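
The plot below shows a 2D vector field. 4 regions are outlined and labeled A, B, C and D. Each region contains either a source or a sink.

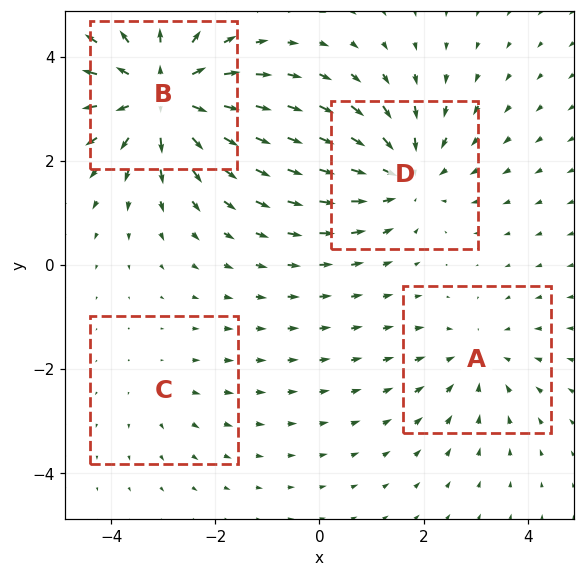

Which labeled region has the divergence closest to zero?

Divergence at each region's feature centre — A: about -3, B: about +6, C: about +2, D: about -4. Region C is closest to zero.

C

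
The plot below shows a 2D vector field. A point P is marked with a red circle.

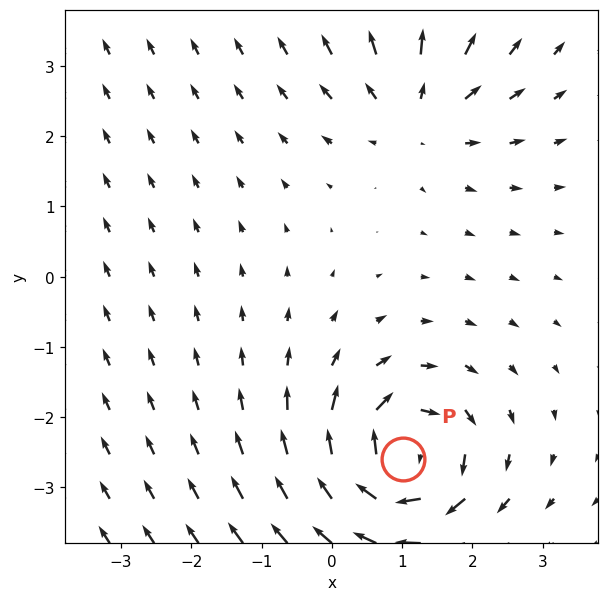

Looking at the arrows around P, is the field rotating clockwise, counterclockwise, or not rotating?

clockwise

Near P at (1.0, -2.6) the arrows circulate clockwise. The curl (z-component) there is about -6; negative curl means clockwise rotation.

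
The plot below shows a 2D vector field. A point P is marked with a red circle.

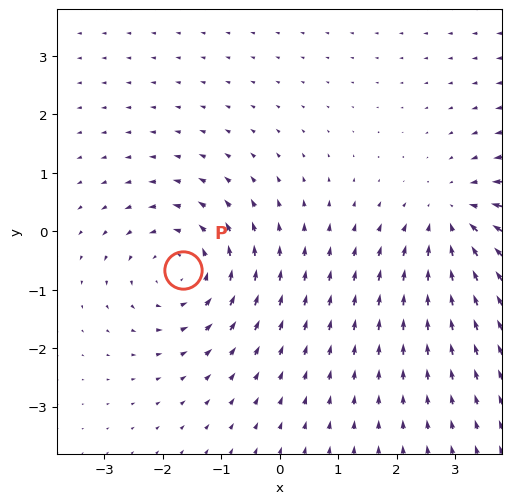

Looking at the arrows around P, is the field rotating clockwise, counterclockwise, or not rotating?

counterclockwise

Near P at (-1.7, -0.7) the arrows circulate counterclockwise. The curl (z-component) there is about +3; positive curl means counterclockwise rotation.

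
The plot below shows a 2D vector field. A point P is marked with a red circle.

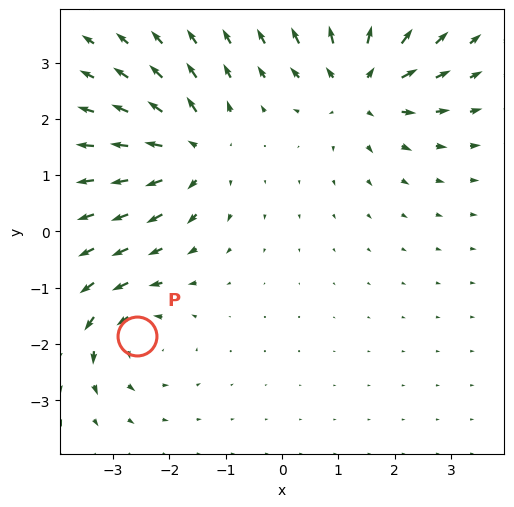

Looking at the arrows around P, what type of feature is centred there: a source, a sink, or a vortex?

vortex

At P (-2.6, -1.9) the arrows circulate counterclockwise. Divergence ≈0, curl about +3 — near-zero divergence with nonzero curl is a vortex.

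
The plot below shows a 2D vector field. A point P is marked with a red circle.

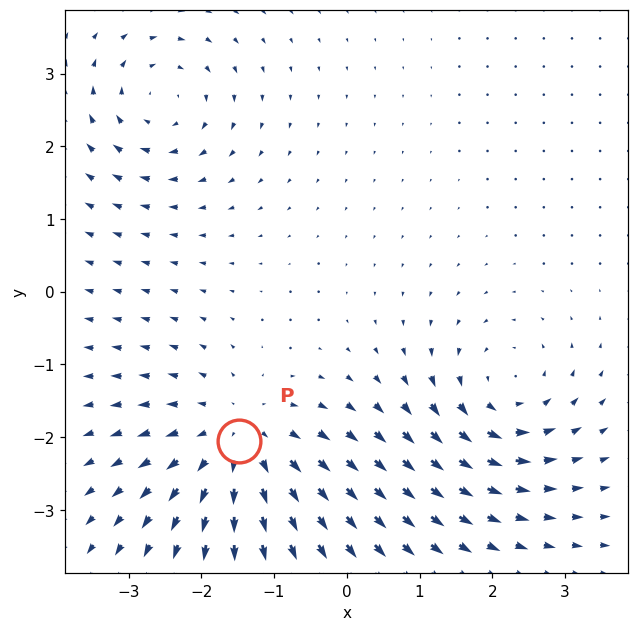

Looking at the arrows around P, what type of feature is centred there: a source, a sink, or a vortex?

source

At P (-1.5, -2.1) the arrows spread outward. Divergence about +4, curl ≈0 — positive divergence with near-zero curl is a source.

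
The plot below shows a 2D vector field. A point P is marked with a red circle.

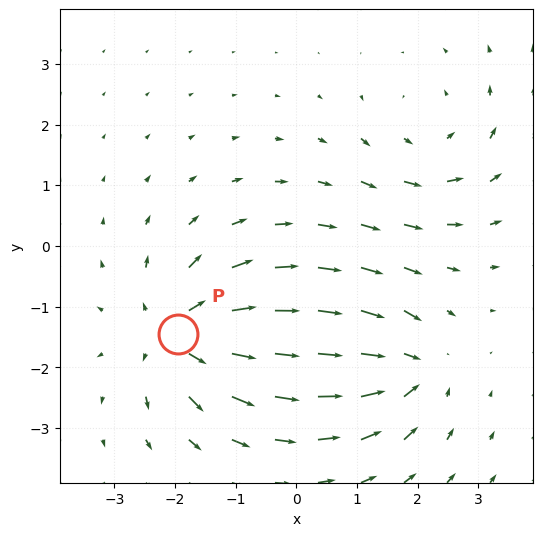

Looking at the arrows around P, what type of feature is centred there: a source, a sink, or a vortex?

At P (-2.0, -1.5) the arrows spread outward. Divergence about +5, curl ≈0 — positive divergence with near-zero curl is a source.

source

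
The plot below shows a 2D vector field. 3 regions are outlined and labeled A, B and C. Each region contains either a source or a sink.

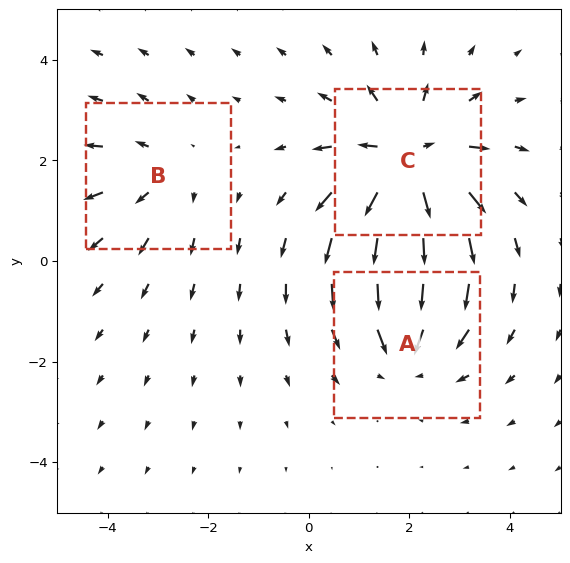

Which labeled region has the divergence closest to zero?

Divergence at each region's feature centre — A: about -3, B: about +2, C: about +4. Region B is closest to zero.

B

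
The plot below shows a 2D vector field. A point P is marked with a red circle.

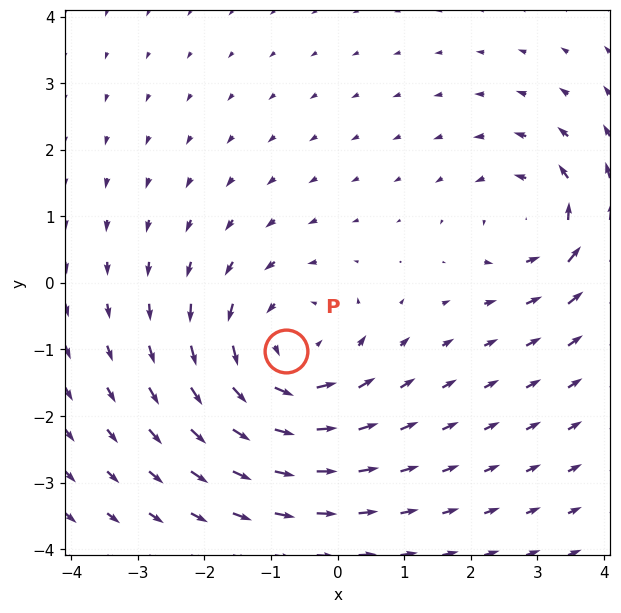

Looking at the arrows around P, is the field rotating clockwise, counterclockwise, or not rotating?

Near P at (-0.8, -1.0) the arrows circulate counterclockwise. The curl (z-component) there is about +4; positive curl means counterclockwise rotation.

counterclockwise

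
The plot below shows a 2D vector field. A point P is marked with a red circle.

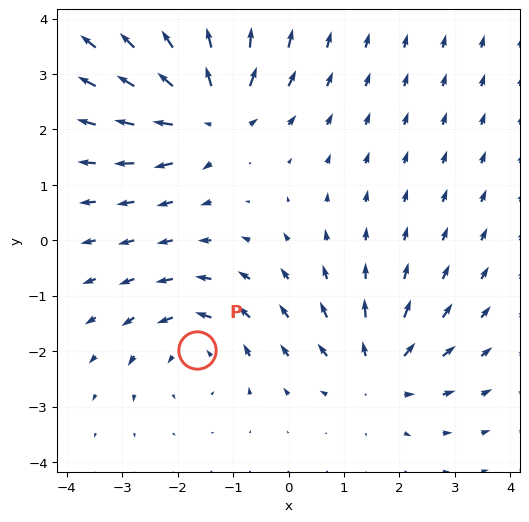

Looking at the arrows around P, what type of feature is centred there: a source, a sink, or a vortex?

vortex

At P (-1.7, -2.0) the arrows circulate counterclockwise. Divergence ≈0, curl about +4 — near-zero divergence with nonzero curl is a vortex.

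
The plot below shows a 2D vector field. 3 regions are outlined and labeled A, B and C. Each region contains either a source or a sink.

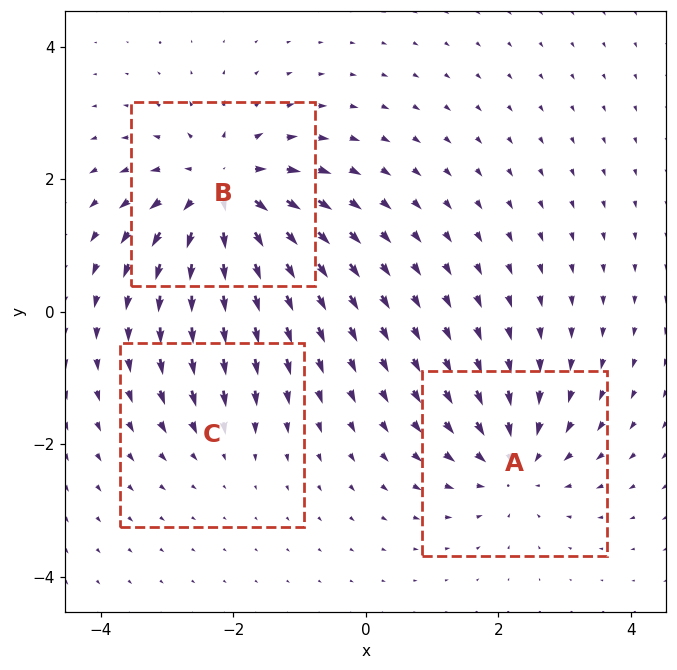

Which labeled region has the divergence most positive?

B

Divergence at each region's feature centre — A: about -4, B: about +5, C: about -2. Region B is most positive.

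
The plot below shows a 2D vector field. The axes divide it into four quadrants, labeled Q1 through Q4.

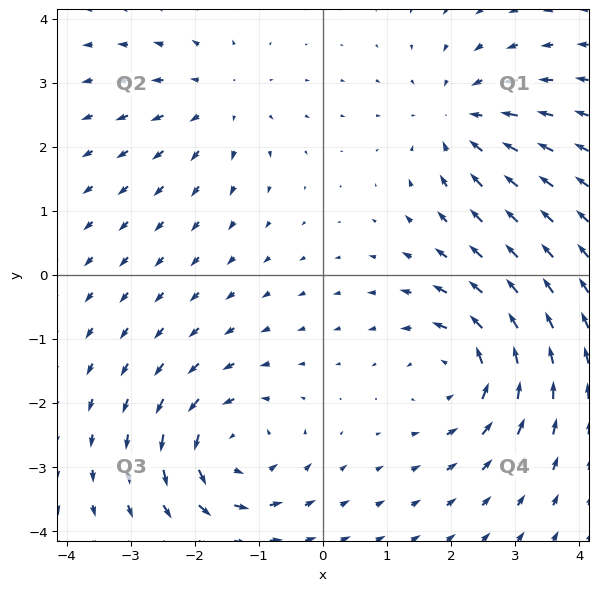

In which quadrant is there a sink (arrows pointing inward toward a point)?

Q1

The sink sits at approximately (2.1, 2.4), which lies in quadrant Q1. The divergence there is about -3, negative as expected for a sink.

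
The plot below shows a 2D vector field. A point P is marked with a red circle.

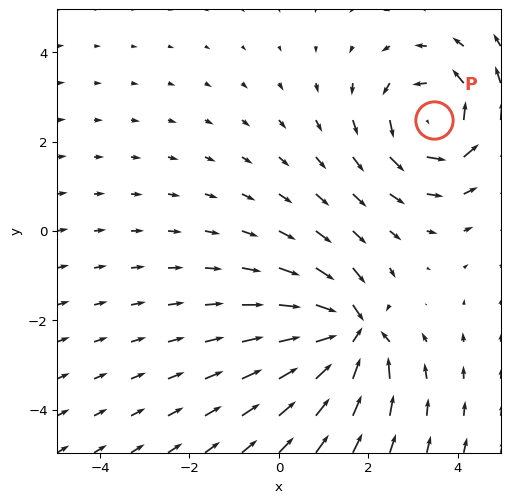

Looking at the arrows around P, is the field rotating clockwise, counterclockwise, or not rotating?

counterclockwise

Near P at (3.5, 2.5) the arrows circulate counterclockwise. The curl (z-component) there is about +4; positive curl means counterclockwise rotation.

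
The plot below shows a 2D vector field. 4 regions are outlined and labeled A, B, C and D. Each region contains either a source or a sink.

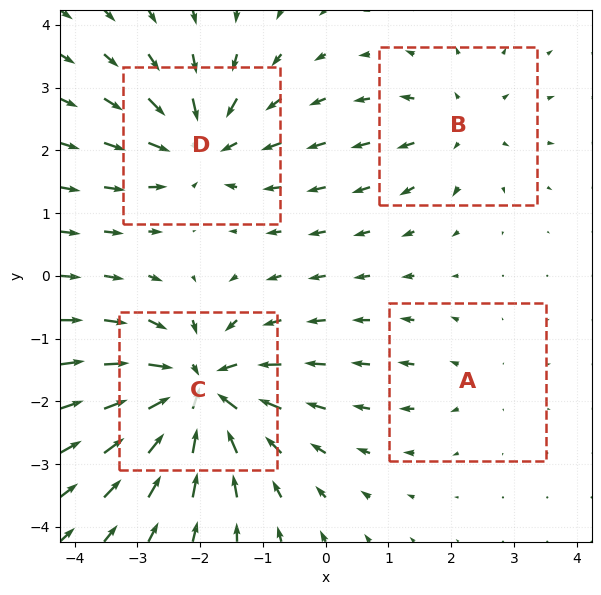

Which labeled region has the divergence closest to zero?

Divergence at each region's feature centre — A: about +2, B: about +4, C: about -8, D: about -6. Region A is closest to zero.

A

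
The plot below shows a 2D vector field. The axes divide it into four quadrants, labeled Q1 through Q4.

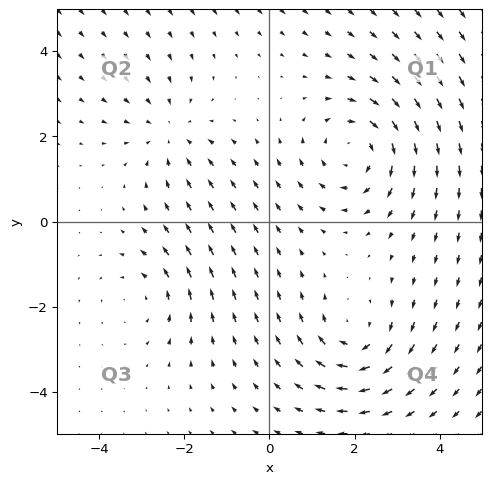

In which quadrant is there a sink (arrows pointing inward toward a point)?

The sink sits at approximately (-2.3, 2.1), which lies in quadrant Q2. The divergence there is about -3, negative as expected for a sink.

Q2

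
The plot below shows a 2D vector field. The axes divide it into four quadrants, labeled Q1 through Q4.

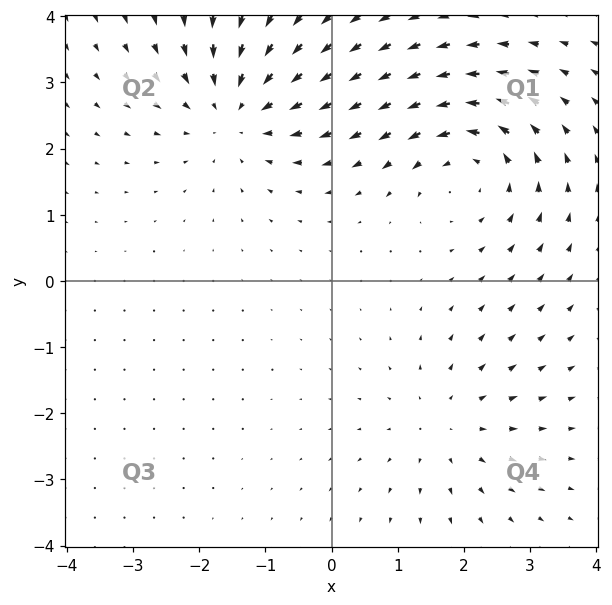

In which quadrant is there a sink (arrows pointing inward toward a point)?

The sink sits at approximately (-1.4, 2.6), which lies in quadrant Q2. The divergence there is about -4, negative as expected for a sink.

Q2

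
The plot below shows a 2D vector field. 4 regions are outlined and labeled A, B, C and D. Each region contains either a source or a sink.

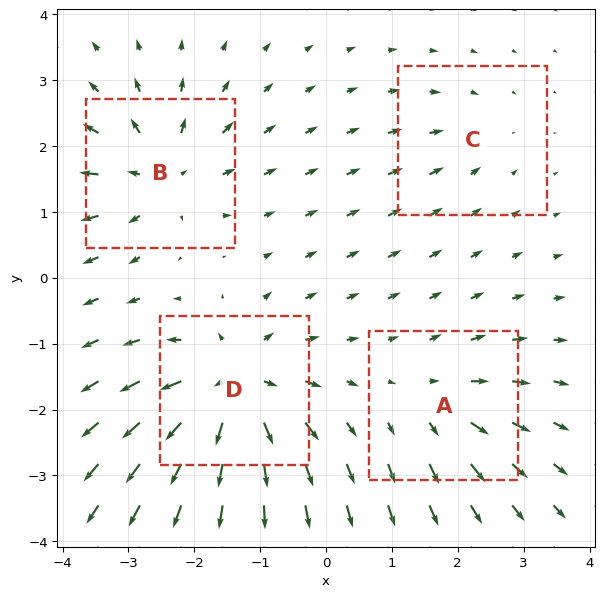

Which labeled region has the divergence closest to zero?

C

Divergence at each region's feature centre — A: about +4, B: about +6, C: about -2, D: about +8. Region C is closest to zero.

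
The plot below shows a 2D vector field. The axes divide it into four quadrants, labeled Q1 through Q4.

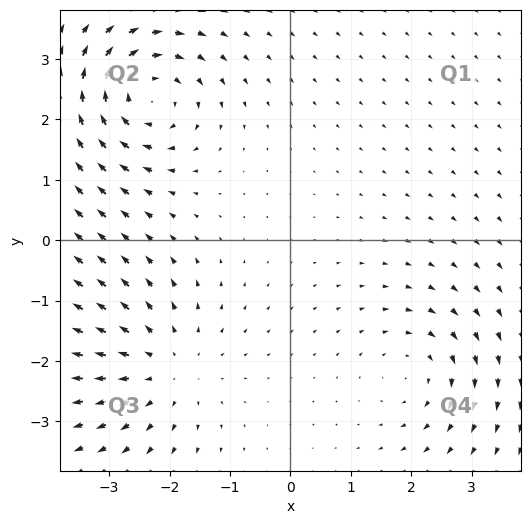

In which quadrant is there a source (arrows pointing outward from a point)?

Q3

The source sits at approximately (-2.1, -2.1), which lies in quadrant Q3. The divergence there is about +4, positive as expected for a source.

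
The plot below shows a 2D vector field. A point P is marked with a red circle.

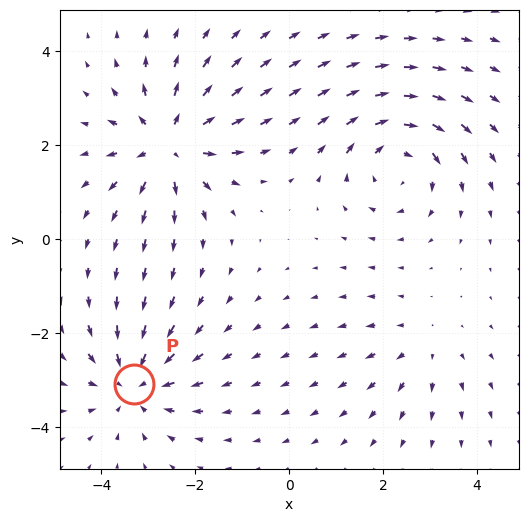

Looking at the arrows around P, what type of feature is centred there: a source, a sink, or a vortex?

sink

At P (-3.3, -3.1) the arrows converge inward. Divergence about -4, curl ≈0 — negative divergence with near-zero curl is a sink.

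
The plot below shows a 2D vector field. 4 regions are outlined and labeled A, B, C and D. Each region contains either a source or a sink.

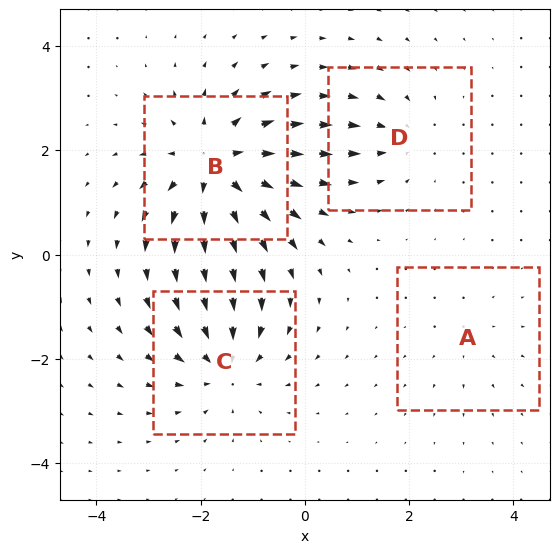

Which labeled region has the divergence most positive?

Divergence at each region's feature centre — A: about +2, B: about +7, C: about -5, D: about -3. Region B is most positive.

B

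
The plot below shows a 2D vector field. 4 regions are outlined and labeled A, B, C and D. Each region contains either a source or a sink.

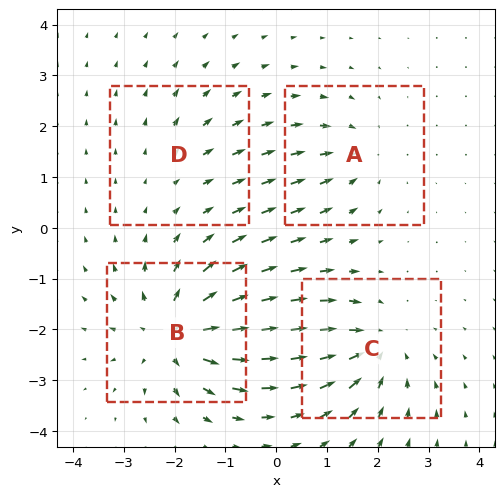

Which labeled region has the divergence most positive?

B

Divergence at each region's feature centre — A: about -3, B: about +6, C: about -5, D: about +2. Region B is most positive.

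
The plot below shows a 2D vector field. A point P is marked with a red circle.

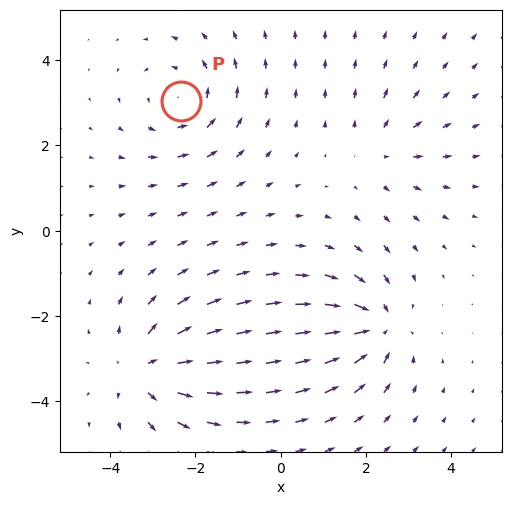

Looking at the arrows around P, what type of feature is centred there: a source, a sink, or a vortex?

vortex

At P (-2.3, 3.0) the arrows circulate counterclockwise. Divergence ≈0, curl about +4 — near-zero divergence with nonzero curl is a vortex.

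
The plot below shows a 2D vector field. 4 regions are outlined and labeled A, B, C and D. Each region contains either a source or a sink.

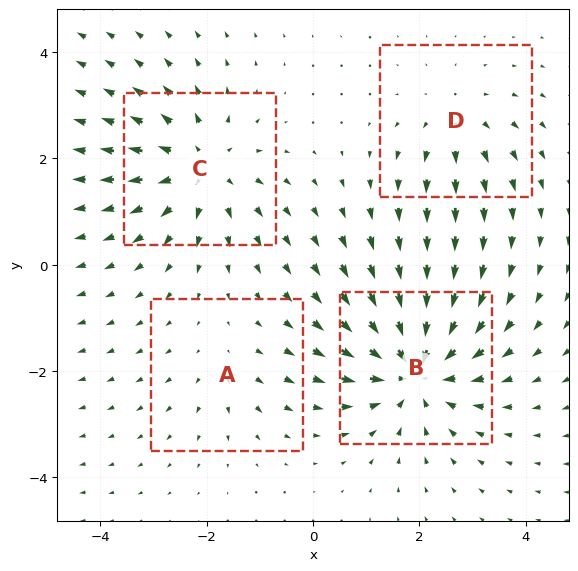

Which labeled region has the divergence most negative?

Divergence at each region's feature centre — A: about +2, B: about -6, C: about +5, D: about +3. Region B is most negative.

B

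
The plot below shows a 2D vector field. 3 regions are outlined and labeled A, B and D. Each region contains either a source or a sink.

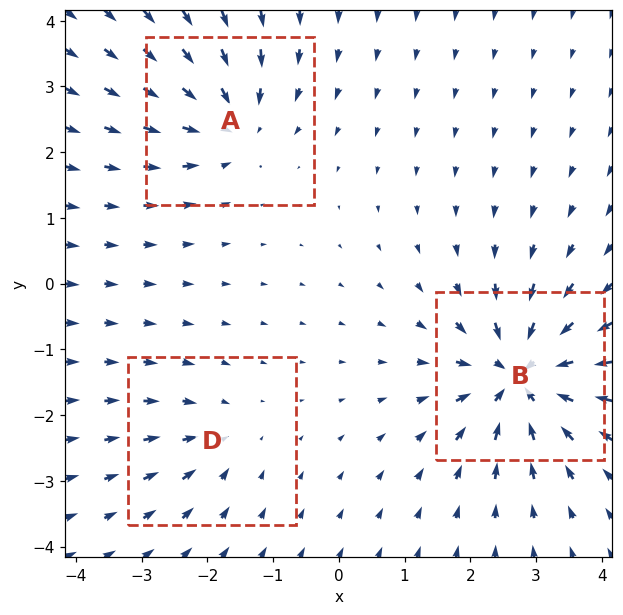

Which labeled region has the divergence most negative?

Divergence at each region's feature centre — A: about -4, B: about -6, D: about -2. Region B is most negative.

B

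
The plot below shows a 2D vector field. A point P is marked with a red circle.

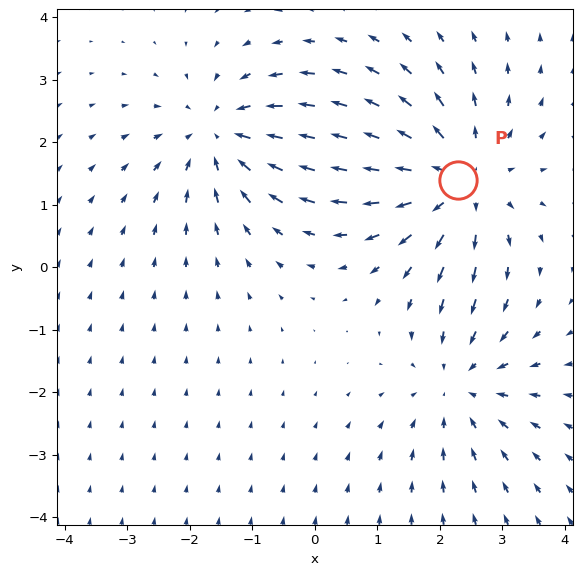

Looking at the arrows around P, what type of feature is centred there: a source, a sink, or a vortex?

At P (2.3, 1.4) the arrows spread outward. Divergence about +4, curl ≈0 — positive divergence with near-zero curl is a source.

source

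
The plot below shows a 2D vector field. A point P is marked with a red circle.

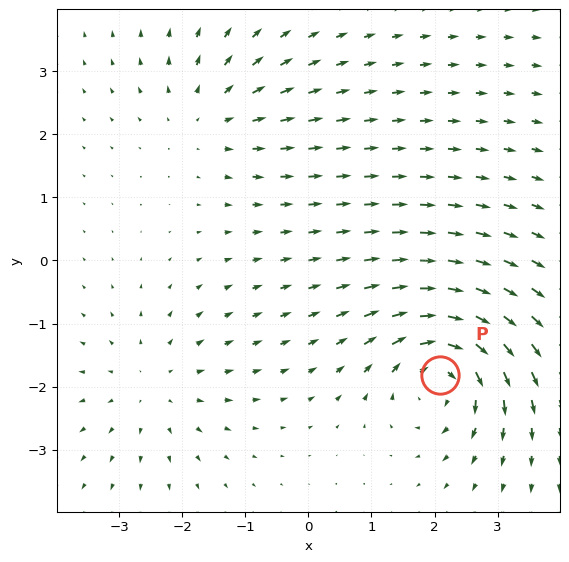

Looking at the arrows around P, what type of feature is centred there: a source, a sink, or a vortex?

At P (2.1, -1.8) the arrows circulate clockwise. Divergence ≈0, curl about -6 — near-zero divergence with nonzero curl is a vortex.

vortex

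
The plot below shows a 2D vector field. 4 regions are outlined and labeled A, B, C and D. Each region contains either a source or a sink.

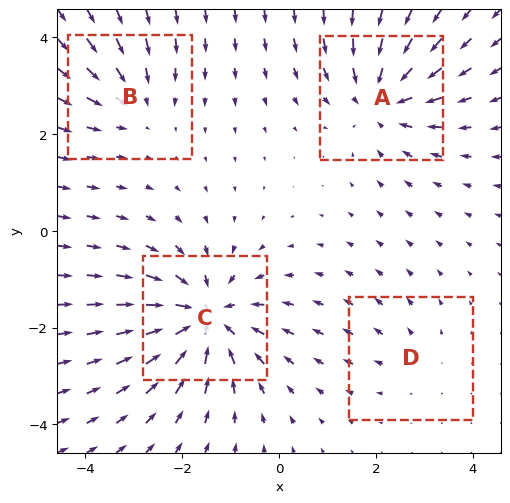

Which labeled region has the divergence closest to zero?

Divergence at each region's feature centre — A: about -5, B: about -3, C: about -6, D: about +2. Region D is closest to zero.

D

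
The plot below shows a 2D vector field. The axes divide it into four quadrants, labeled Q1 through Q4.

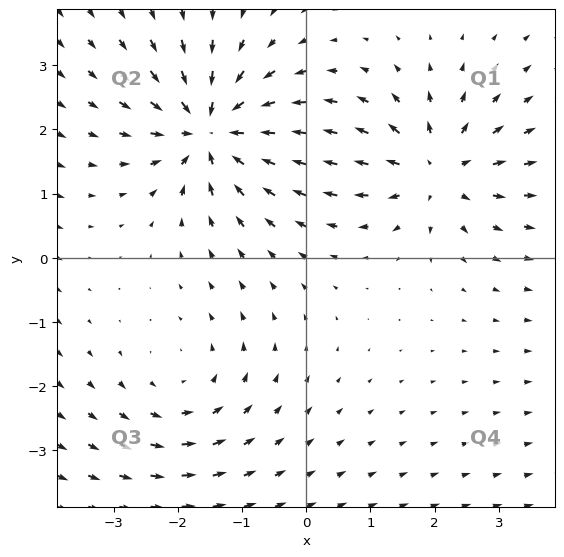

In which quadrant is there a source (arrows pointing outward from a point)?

The source sits at approximately (2.0, 1.4), which lies in quadrant Q1. The divergence there is about +4, positive as expected for a source.

Q1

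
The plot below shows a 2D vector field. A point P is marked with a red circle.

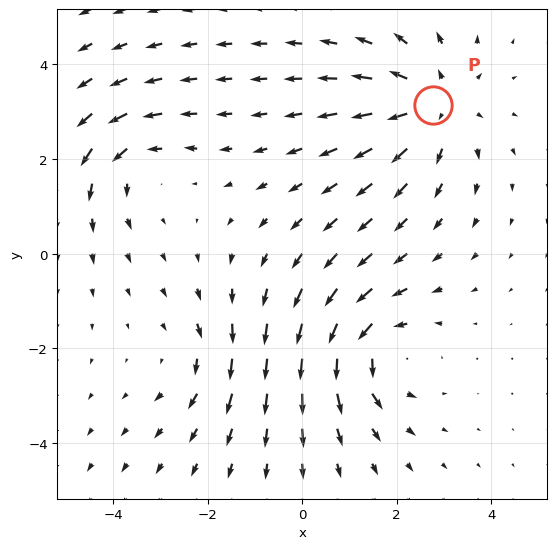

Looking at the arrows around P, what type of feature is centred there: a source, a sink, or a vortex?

At P (2.8, 3.1) the arrows spread outward. Divergence about +4, curl ≈0 — positive divergence with near-zero curl is a source.

source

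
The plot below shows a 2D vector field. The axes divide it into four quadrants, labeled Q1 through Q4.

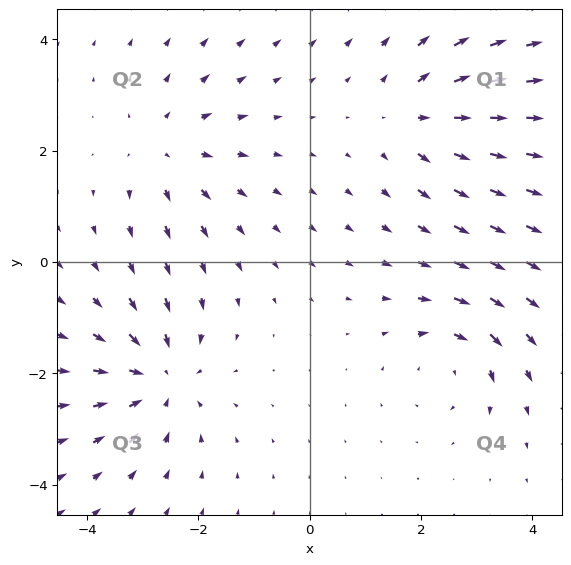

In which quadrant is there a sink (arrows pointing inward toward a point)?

The sink sits at approximately (-2.7, -2.1), which lies in quadrant Q3. The divergence there is about -4, negative as expected for a sink.

Q3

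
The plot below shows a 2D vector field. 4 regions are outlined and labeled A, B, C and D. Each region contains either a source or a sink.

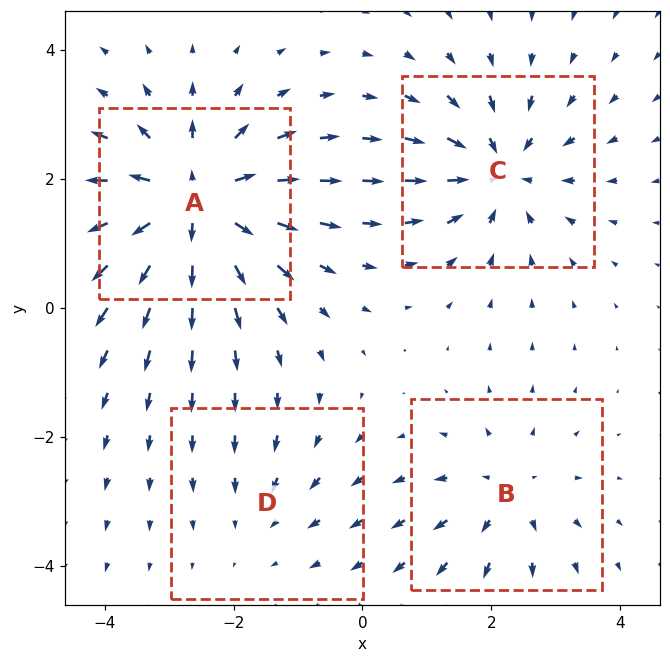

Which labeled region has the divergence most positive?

A

Divergence at each region's feature centre — A: about +7, B: about +4, C: about -5, D: about -2. Region A is most positive.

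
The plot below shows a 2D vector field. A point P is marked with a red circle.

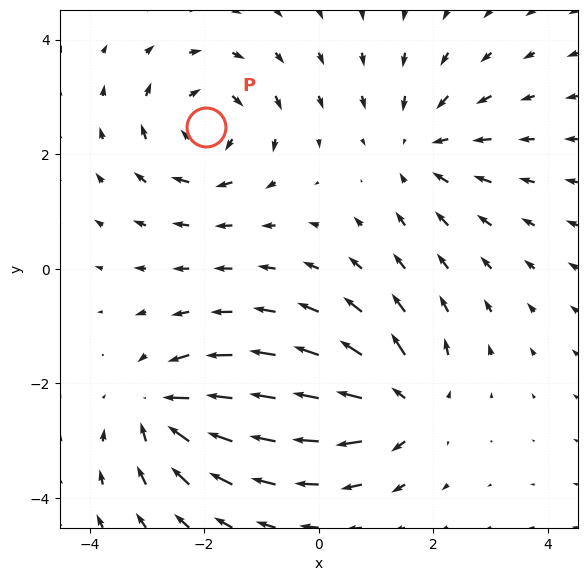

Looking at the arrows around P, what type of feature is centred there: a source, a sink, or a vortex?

vortex

At P (-2.0, 2.5) the arrows circulate clockwise. Divergence ≈0, curl about -6 — near-zero divergence with nonzero curl is a vortex.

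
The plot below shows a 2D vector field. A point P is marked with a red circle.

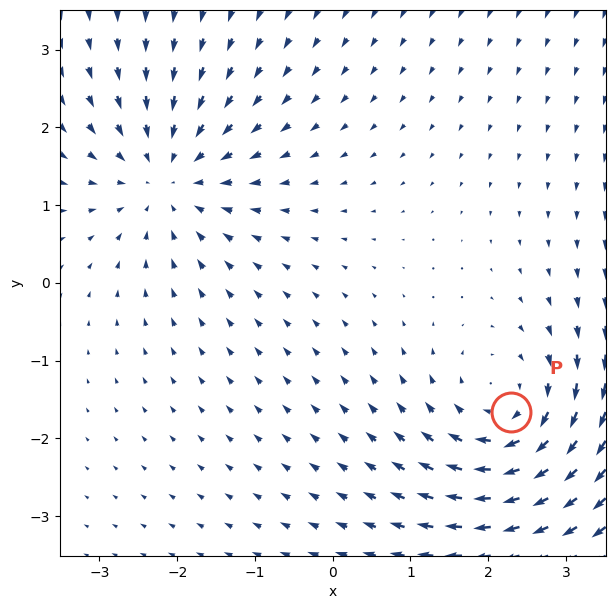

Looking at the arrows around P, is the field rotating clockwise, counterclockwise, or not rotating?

clockwise

Near P at (2.3, -1.7) the arrows circulate clockwise. The curl (z-component) there is about -4; negative curl means clockwise rotation.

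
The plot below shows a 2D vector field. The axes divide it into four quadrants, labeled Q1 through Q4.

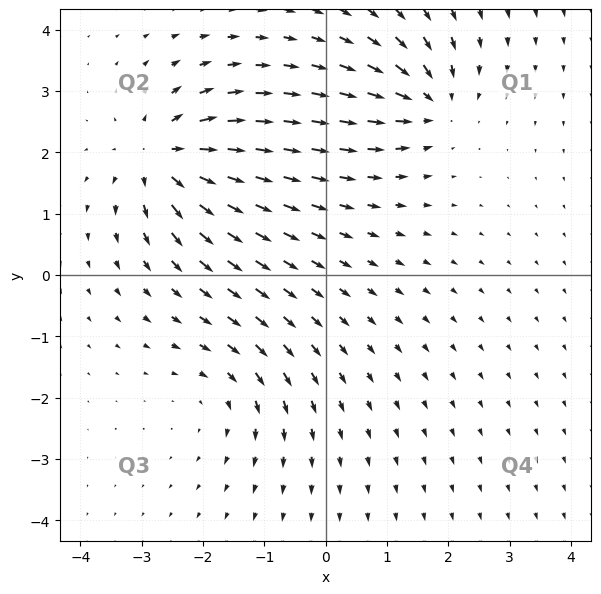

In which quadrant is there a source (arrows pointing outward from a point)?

The source sits at approximately (-2.7, 1.9), which lies in quadrant Q2. The divergence there is about +6, positive as expected for a source.

Q2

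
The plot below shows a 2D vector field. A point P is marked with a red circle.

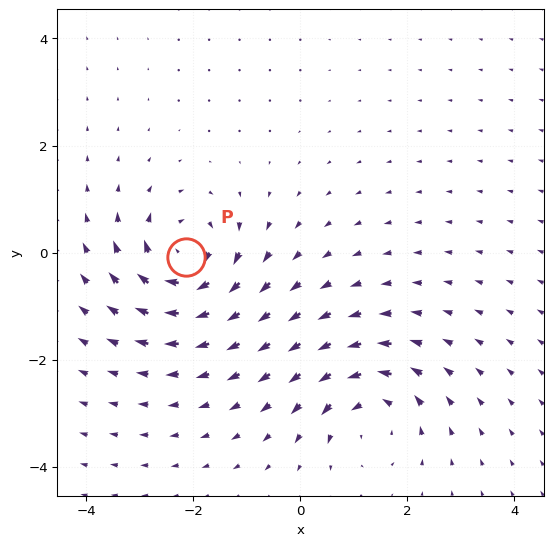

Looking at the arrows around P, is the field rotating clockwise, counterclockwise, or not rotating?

clockwise

Near P at (-2.1, -0.1) the arrows circulate clockwise. The curl (z-component) there is about -6; negative curl means clockwise rotation.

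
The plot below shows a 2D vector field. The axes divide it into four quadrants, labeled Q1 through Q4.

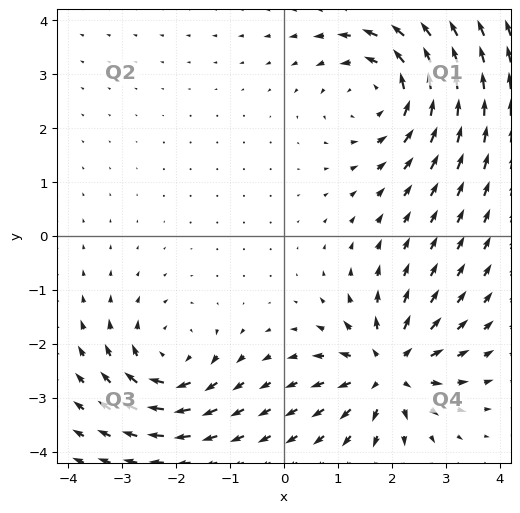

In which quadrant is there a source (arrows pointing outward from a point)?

The source sits at approximately (1.9, -2.5), which lies in quadrant Q4. The divergence there is about +5, positive as expected for a source.

Q4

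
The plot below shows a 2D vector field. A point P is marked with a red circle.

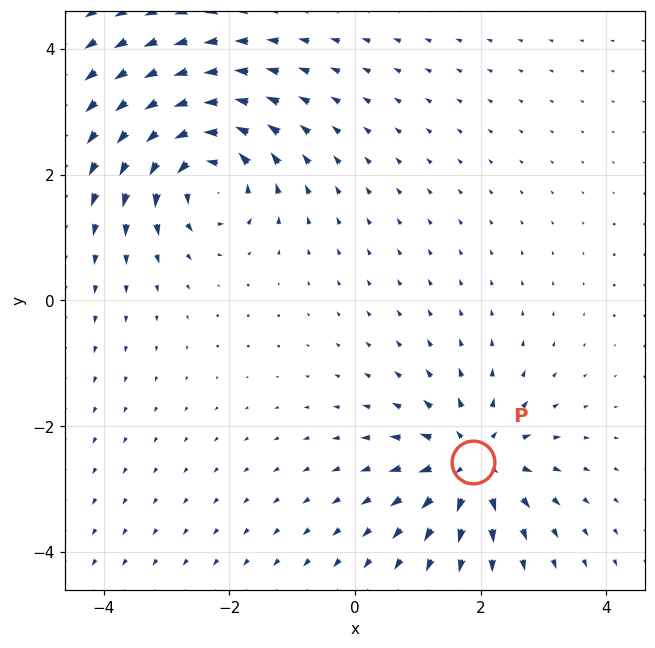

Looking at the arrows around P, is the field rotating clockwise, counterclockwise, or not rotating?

not rotating

Near P at (1.9, -2.6) the arrows show no circulation. The curl there is ≈0.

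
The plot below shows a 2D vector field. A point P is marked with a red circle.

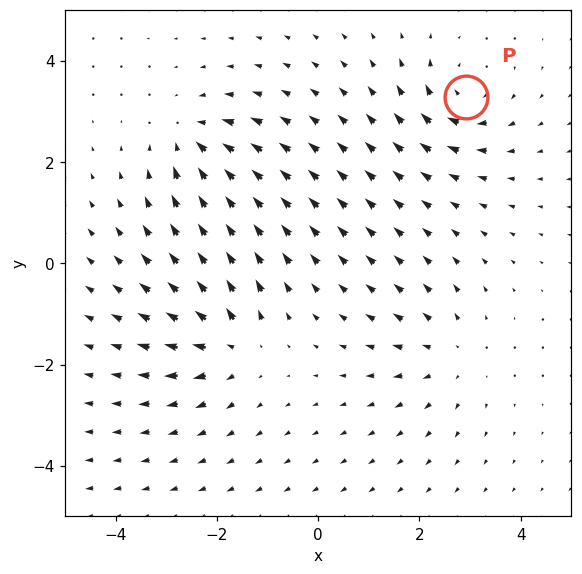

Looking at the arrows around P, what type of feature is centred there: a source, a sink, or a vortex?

vortex

At P (2.9, 3.3) the arrows circulate clockwise. Divergence ≈0, curl about -4 — near-zero divergence with nonzero curl is a vortex.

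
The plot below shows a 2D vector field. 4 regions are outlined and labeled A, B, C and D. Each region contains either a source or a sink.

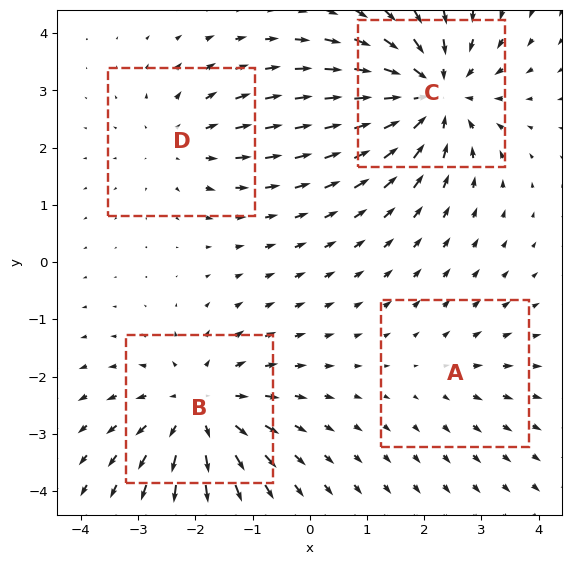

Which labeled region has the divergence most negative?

C

Divergence at each region's feature centre — A: about +2, B: about +5, C: about -6, D: about +3. Region C is most negative.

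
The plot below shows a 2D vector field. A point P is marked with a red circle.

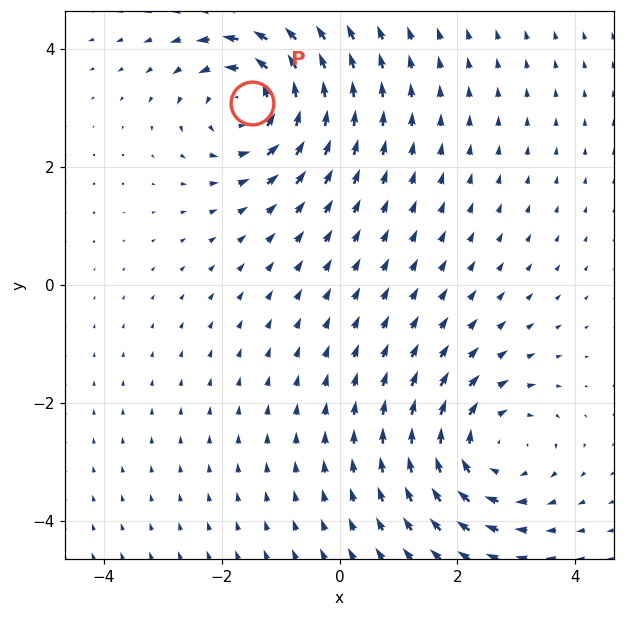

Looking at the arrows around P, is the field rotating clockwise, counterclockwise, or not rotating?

Near P at (-1.5, 3.1) the arrows circulate counterclockwise. The curl (z-component) there is about +5; positive curl means counterclockwise rotation.

counterclockwise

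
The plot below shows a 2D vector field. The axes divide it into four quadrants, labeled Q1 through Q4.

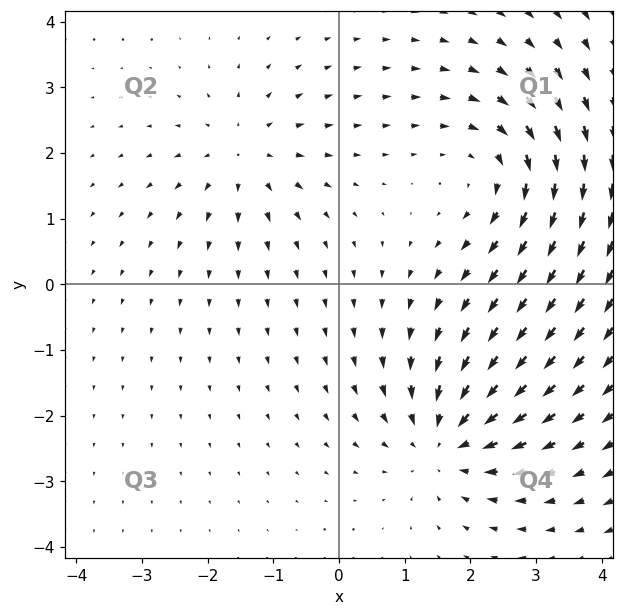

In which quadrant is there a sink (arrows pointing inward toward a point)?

Q4

The sink sits at approximately (1.6, -2.4), which lies in quadrant Q4. The divergence there is about -4, negative as expected for a sink.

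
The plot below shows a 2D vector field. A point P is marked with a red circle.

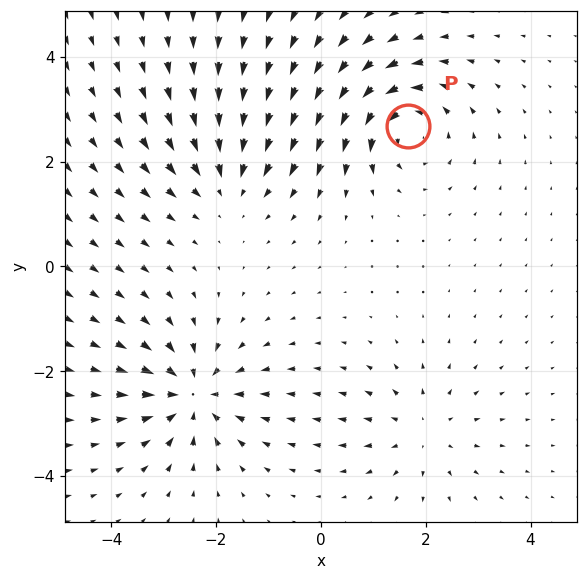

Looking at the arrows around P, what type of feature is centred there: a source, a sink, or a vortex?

At P (1.7, 2.7) the arrows circulate counterclockwise. Divergence ≈0, curl about +5 — near-zero divergence with nonzero curl is a vortex.

vortex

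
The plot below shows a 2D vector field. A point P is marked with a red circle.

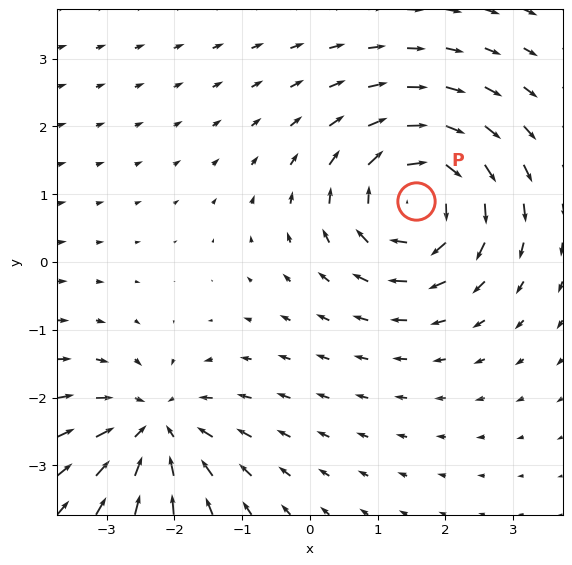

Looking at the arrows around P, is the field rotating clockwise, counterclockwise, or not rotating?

clockwise

Near P at (1.6, 0.9) the arrows circulate clockwise. The curl (z-component) there is about -6; negative curl means clockwise rotation.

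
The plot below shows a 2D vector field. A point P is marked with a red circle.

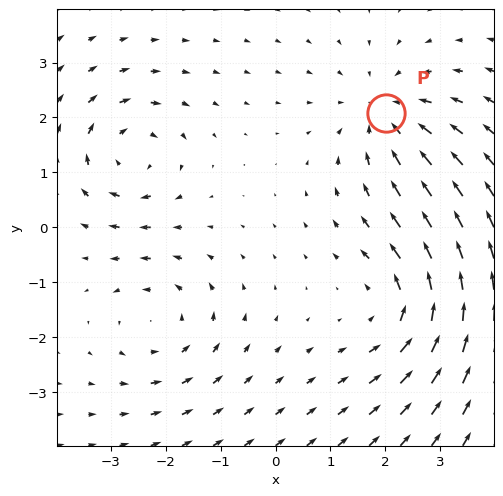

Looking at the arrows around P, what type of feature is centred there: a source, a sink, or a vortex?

At P (2.0, 2.1) the arrows converge inward. Divergence about -3, curl ≈0 — negative divergence with near-zero curl is a sink.

sink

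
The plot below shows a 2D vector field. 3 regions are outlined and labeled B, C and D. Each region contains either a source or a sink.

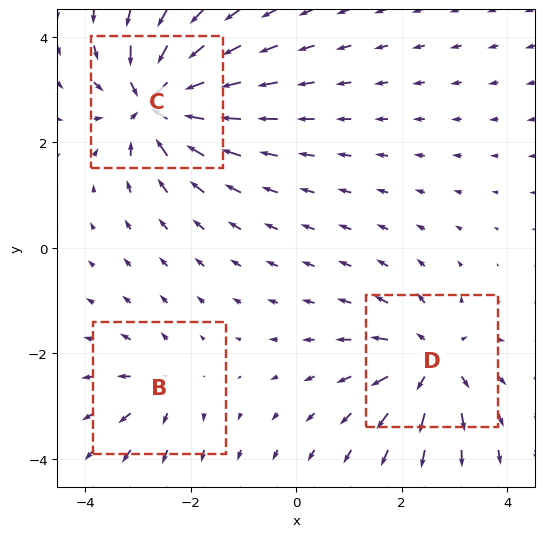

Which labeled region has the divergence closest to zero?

B

Divergence at each region's feature centre — B: about +3, C: about -6, D: about +4. Region B is closest to zero.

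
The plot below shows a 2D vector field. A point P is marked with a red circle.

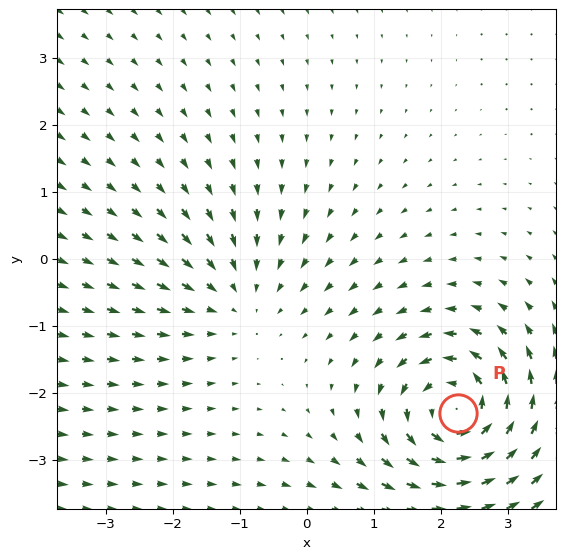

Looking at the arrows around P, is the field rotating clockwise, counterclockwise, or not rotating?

Near P at (2.3, -2.3) the arrows circulate counterclockwise. The curl (z-component) there is about +5; positive curl means counterclockwise rotation.

counterclockwise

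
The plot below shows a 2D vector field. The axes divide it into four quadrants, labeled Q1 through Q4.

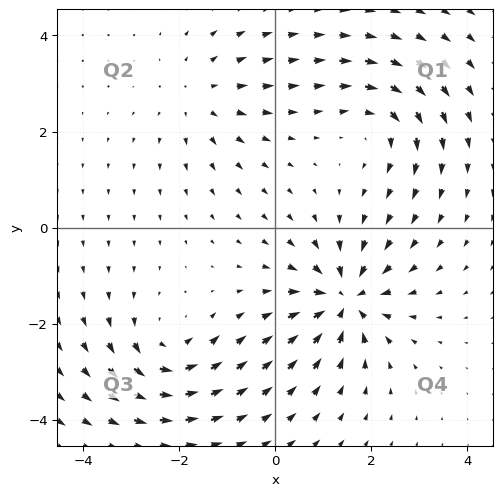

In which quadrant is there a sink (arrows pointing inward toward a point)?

The sink sits at approximately (1.5, -1.5), which lies in quadrant Q4. The divergence there is about -6, negative as expected for a sink.

Q4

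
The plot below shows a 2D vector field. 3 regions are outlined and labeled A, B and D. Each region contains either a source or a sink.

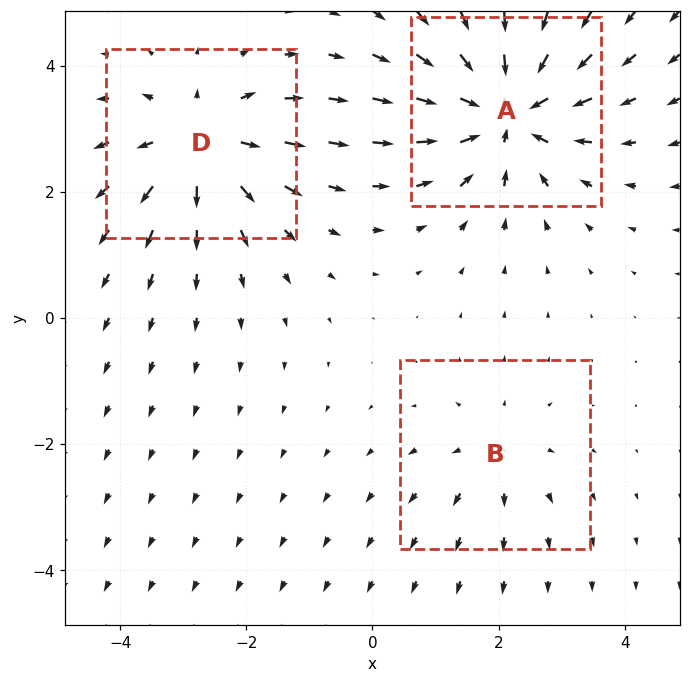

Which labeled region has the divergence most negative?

Divergence at each region's feature centre — A: about -5, B: about +2, D: about +4. Region A is most negative.

A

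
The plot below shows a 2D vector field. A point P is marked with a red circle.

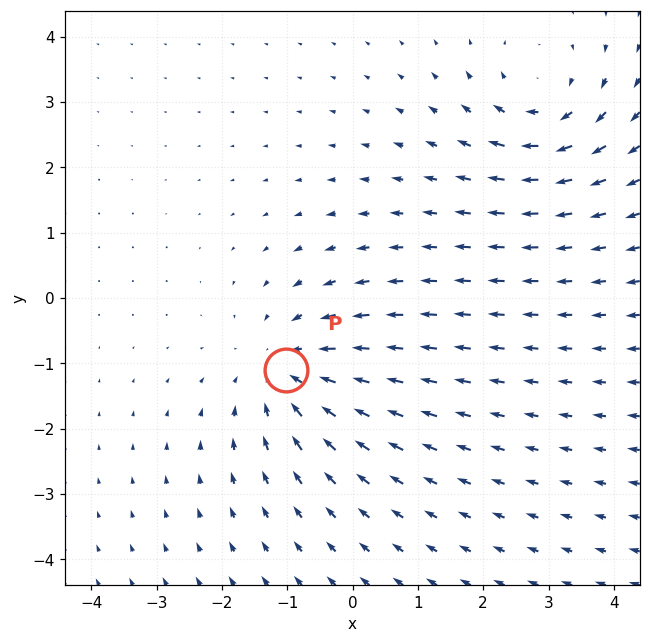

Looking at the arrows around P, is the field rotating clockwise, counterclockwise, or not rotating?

Near P at (-1.0, -1.1) the arrows show no circulation. The curl there is ≈0.

not rotating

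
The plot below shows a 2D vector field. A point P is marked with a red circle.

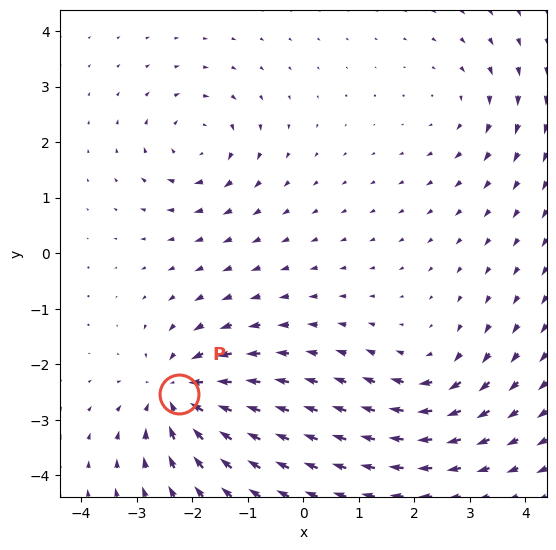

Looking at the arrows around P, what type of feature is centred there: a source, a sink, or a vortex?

sink

At P (-2.2, -2.5) the arrows converge inward. Divergence about -6, curl ≈0 — negative divergence with near-zero curl is a sink.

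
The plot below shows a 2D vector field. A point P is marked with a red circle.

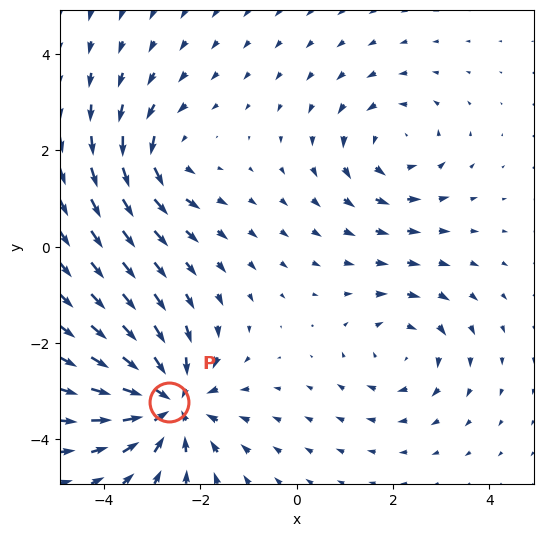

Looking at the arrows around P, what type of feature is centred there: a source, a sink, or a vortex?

sink

At P (-2.6, -3.2) the arrows converge inward. Divergence about -5, curl ≈0 — negative divergence with near-zero curl is a sink.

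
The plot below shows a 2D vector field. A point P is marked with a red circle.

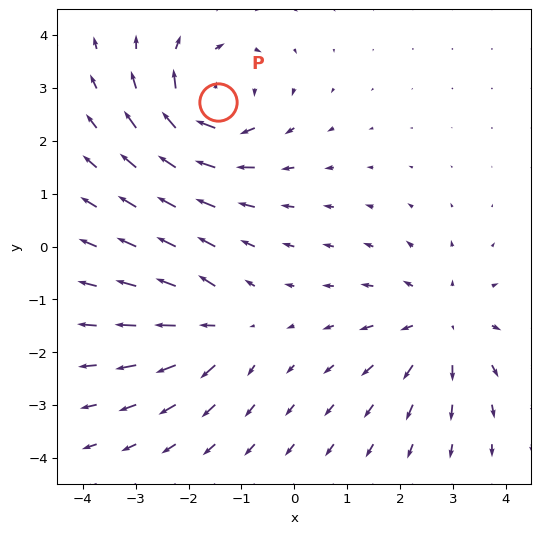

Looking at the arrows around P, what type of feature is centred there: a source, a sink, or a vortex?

At P (-1.4, 2.7) the arrows circulate clockwise. Divergence ≈0, curl about -5 — near-zero divergence with nonzero curl is a vortex.

vortex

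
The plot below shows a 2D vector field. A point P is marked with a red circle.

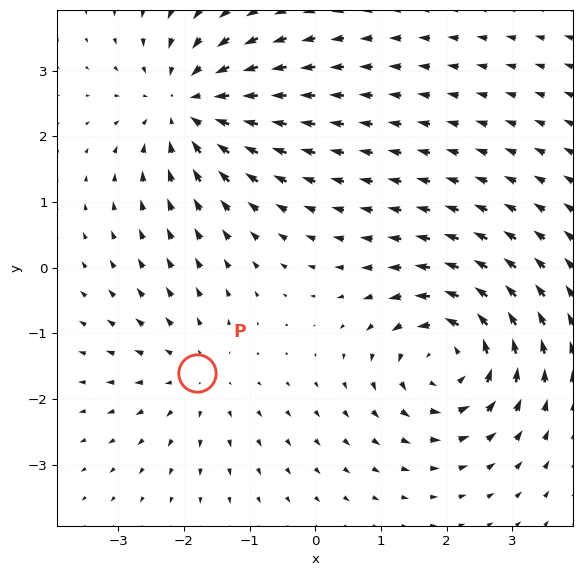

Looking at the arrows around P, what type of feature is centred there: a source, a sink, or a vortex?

At P (-1.8, -1.6) the arrows spread outward. Divergence about +2, curl ≈0 — positive divergence with near-zero curl is a source.

source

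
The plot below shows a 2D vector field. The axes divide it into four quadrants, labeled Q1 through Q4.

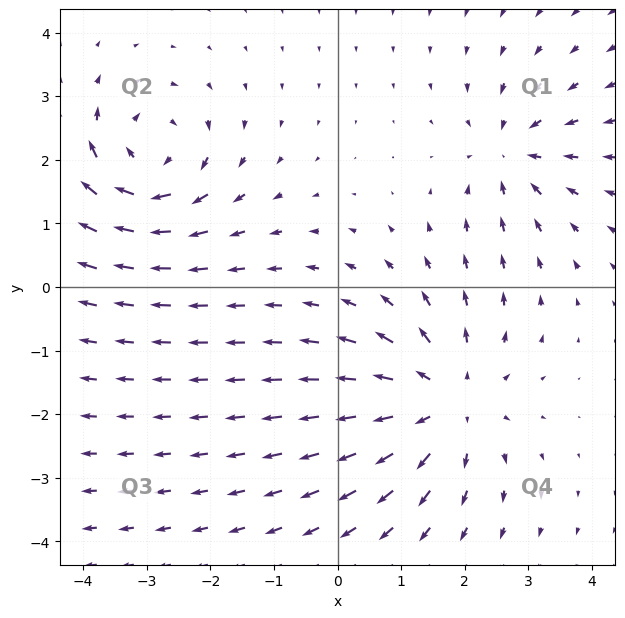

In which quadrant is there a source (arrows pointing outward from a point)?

The source sits at approximately (1.7, -1.8), which lies in quadrant Q4. The divergence there is about +4, positive as expected for a source.

Q4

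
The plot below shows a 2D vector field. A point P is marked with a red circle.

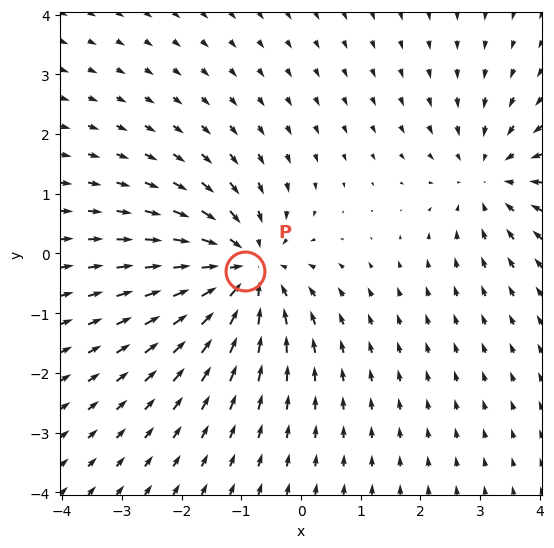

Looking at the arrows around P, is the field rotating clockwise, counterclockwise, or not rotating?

Near P at (-0.9, -0.3) the arrows show no circulation. The curl there is ≈0.

not rotating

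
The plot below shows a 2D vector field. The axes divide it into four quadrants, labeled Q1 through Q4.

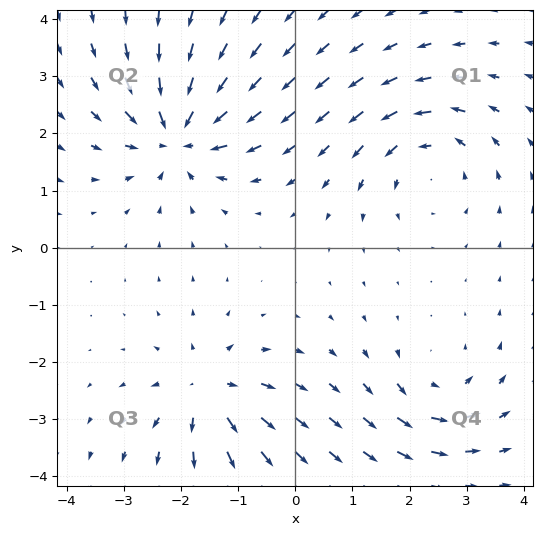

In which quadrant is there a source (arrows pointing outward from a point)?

The source sits at approximately (-1.5, -2.5), which lies in quadrant Q3. The divergence there is about +4, positive as expected for a source.

Q3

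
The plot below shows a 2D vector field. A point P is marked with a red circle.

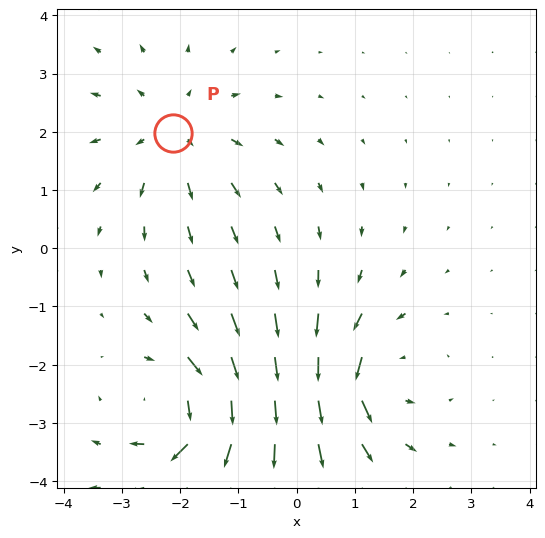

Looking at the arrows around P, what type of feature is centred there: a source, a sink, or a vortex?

At P (-2.1, 2.0) the arrows spread outward. Divergence about +3, curl ≈0 — positive divergence with near-zero curl is a source.

source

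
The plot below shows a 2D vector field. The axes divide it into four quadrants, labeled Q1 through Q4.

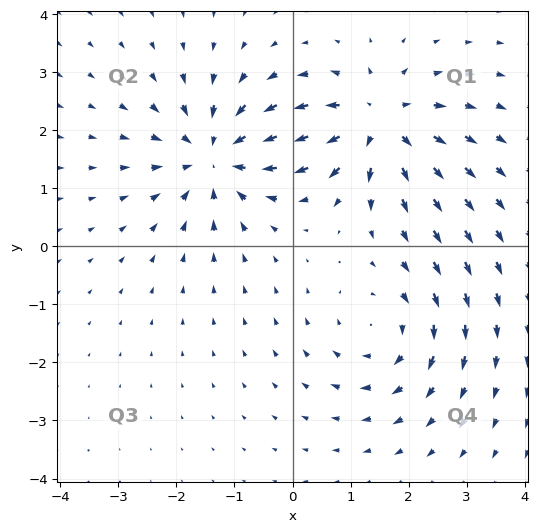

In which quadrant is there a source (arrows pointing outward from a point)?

Q1

The source sits at approximately (1.5, 2.1), which lies in quadrant Q1. The divergence there is about +4, positive as expected for a source.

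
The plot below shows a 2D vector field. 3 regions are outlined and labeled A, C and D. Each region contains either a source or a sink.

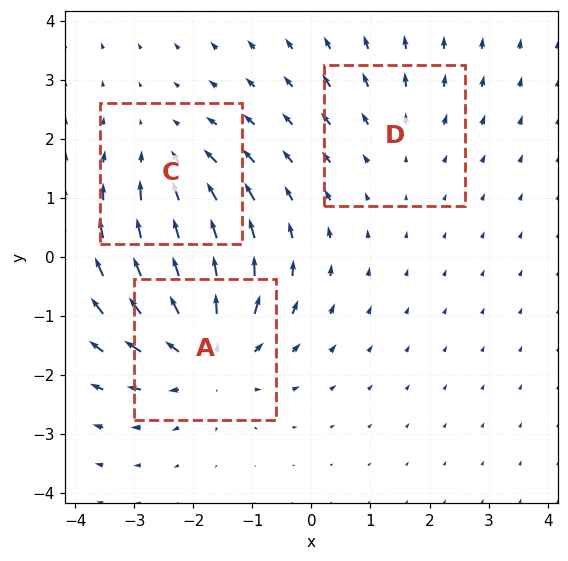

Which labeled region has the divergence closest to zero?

Divergence at each region's feature centre — A: about +4, C: about -3, D: about +2. Region D is closest to zero.

D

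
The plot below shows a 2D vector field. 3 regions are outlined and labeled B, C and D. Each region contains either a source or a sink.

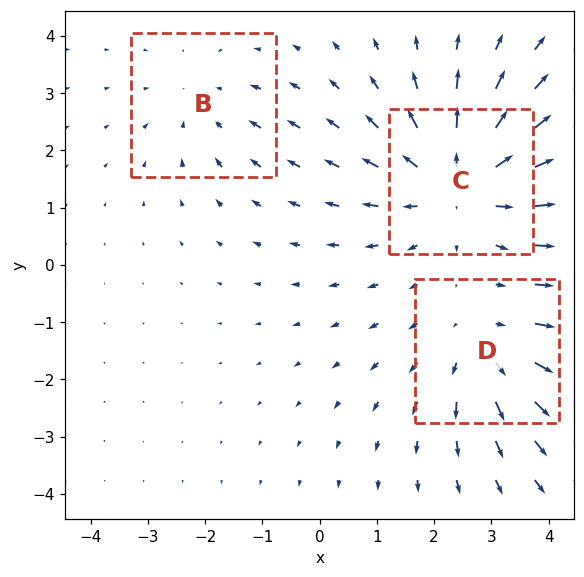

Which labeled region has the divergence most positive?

Divergence at each region's feature centre — B: about -2, C: about +4, D: about +3. Region C is most positive.

C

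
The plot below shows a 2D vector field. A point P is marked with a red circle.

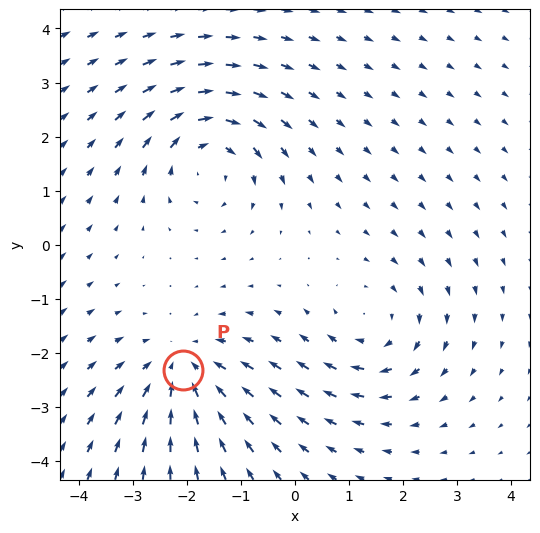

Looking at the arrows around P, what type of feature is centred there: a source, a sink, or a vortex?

sink

At P (-2.1, -2.3) the arrows converge inward. Divergence about -3, curl ≈0 — negative divergence with near-zero curl is a sink.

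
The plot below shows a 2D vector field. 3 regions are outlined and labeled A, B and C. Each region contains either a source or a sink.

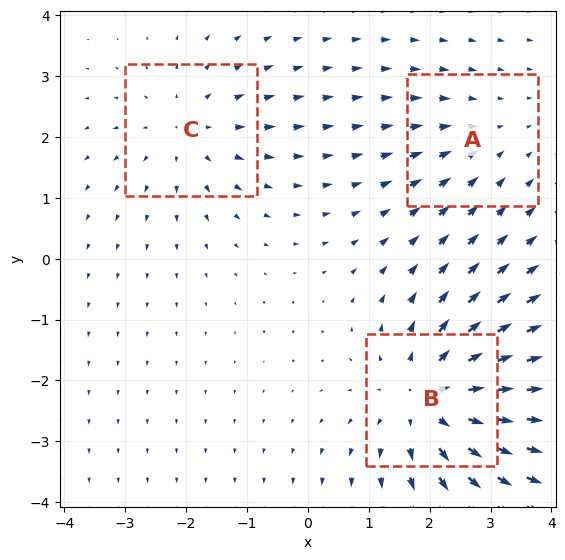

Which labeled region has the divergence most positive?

B

Divergence at each region's feature centre — A: about -2, B: about +4, C: about +3. Region B is most positive.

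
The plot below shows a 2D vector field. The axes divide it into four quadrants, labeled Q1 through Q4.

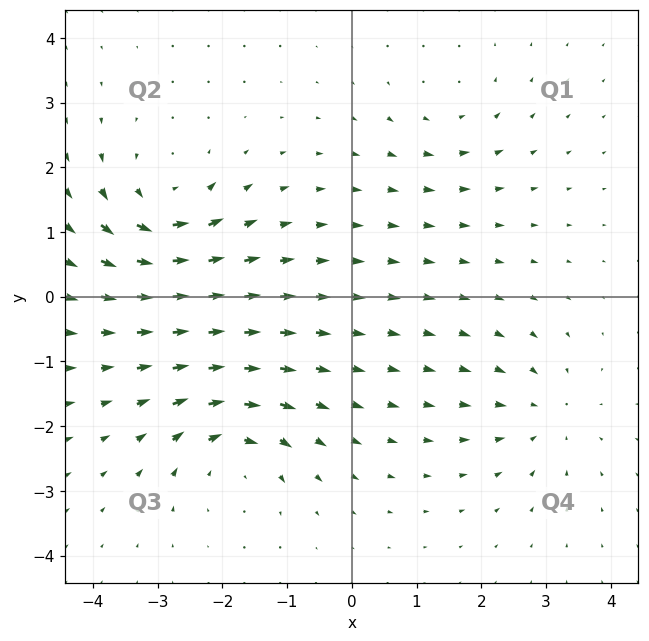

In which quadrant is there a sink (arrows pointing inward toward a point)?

The sink sits at approximately (3.0, -1.8), which lies in quadrant Q4. The divergence there is about -4, negative as expected for a sink.

Q4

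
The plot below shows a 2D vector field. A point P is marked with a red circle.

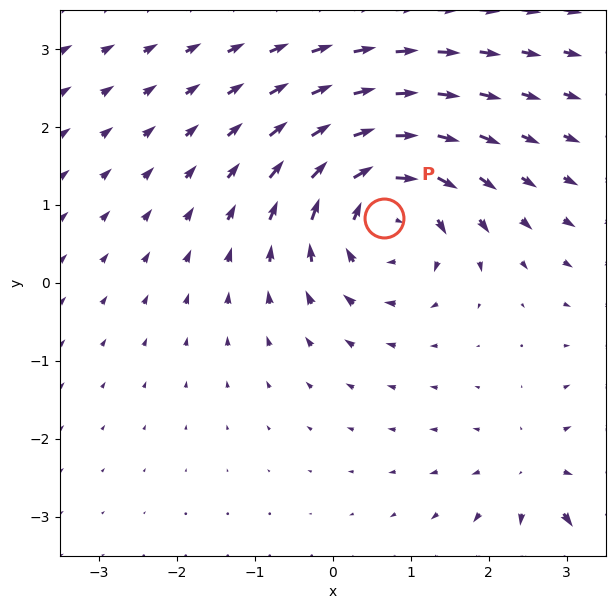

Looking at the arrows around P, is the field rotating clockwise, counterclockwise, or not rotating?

clockwise

Near P at (0.7, 0.8) the arrows circulate clockwise. The curl (z-component) there is about -5; negative curl means clockwise rotation.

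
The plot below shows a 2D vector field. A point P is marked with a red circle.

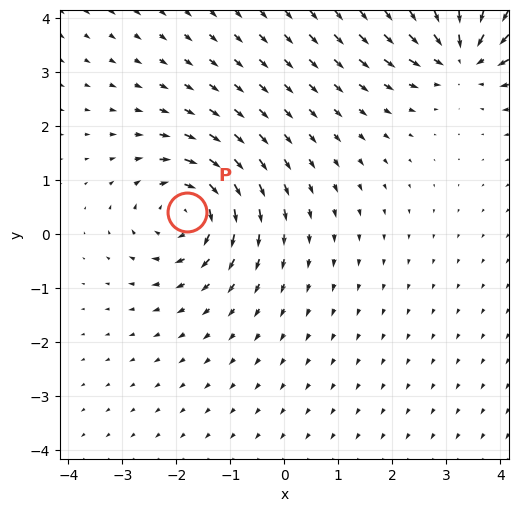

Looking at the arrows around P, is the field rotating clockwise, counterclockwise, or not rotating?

clockwise

Near P at (-1.8, 0.4) the arrows circulate clockwise. The curl (z-component) there is about -4; negative curl means clockwise rotation.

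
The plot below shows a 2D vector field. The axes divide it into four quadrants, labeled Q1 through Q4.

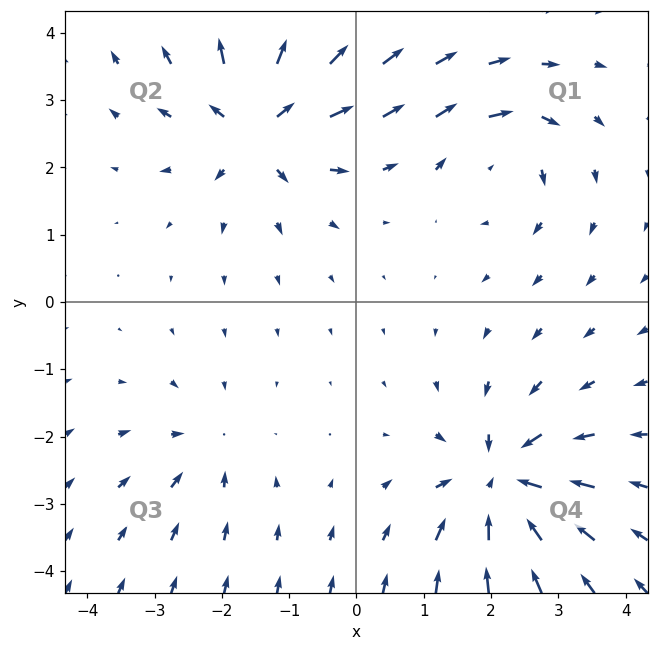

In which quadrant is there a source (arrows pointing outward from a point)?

Q2

The source sits at approximately (-1.4, 2.6), which lies in quadrant Q2. The divergence there is about +7, positive as expected for a source.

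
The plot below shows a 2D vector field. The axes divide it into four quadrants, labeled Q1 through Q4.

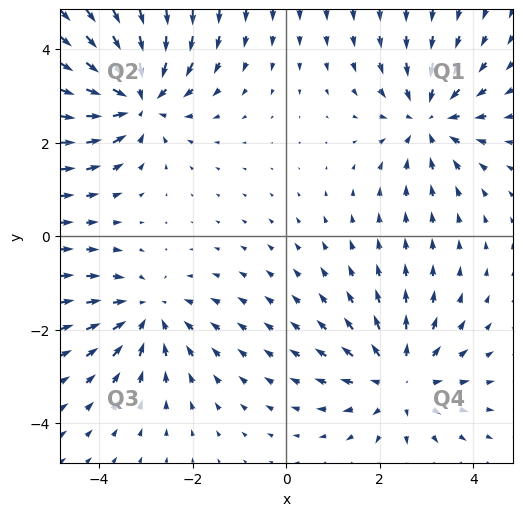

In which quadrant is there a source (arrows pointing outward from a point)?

The source sits at approximately (2.4, -3.1), which lies in quadrant Q4. The divergence there is about +3, positive as expected for a source.

Q4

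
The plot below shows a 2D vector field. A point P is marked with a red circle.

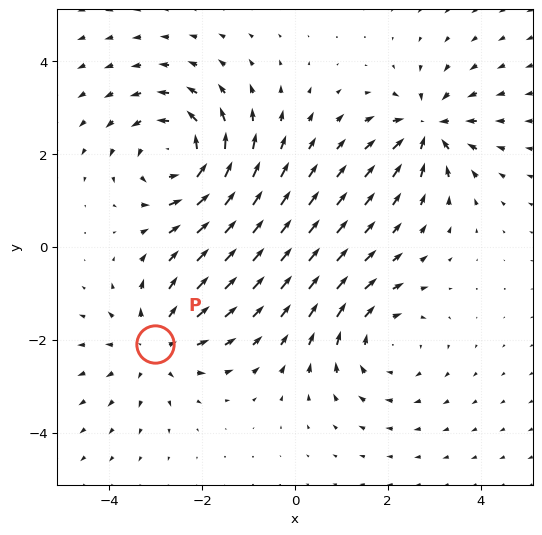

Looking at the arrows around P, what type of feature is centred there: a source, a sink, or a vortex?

source

At P (-3.0, -2.1) the arrows spread outward. Divergence about +3, curl ≈0 — positive divergence with near-zero curl is a source.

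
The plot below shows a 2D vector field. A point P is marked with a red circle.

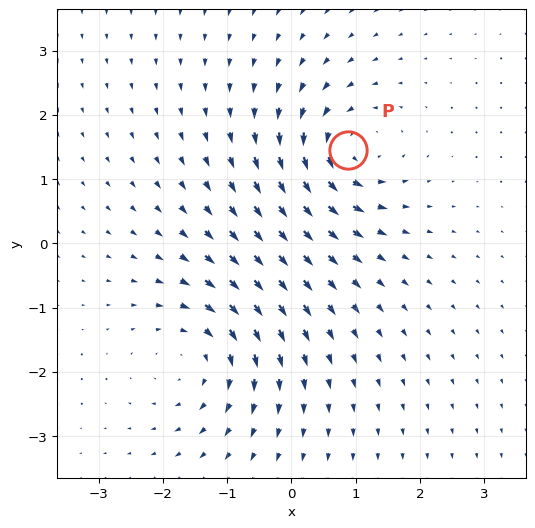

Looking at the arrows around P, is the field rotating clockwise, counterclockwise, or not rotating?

Near P at (0.9, 1.5) the arrows circulate counterclockwise. The curl (z-component) there is about +5; positive curl means counterclockwise rotation.

counterclockwise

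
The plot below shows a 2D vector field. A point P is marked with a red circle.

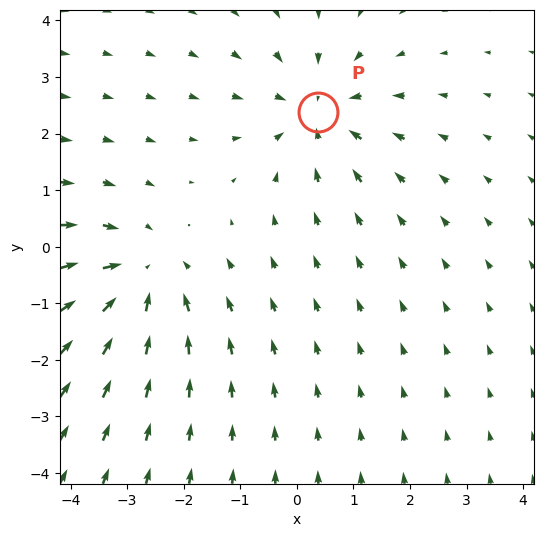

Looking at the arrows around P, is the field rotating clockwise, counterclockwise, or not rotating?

not rotating

Near P at (0.4, 2.4) the arrows show no circulation. The curl there is ≈0.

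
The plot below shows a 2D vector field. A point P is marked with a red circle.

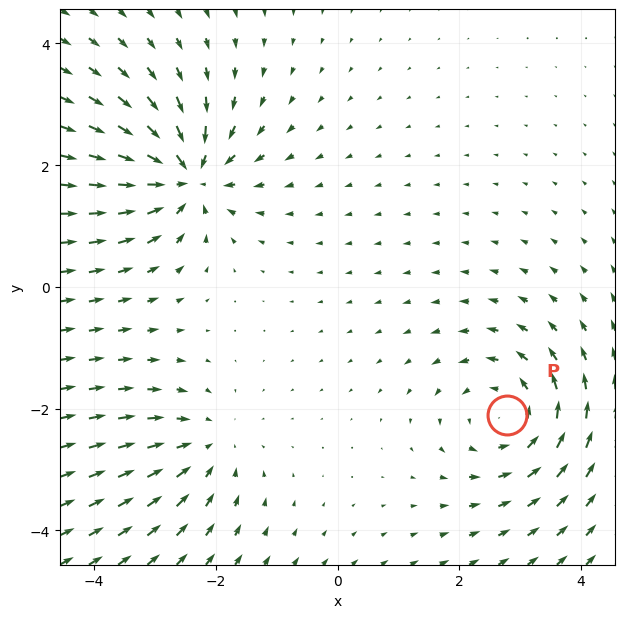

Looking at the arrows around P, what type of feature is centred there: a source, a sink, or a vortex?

At P (2.8, -2.1) the arrows circulate counterclockwise. Divergence ≈0, curl about +4 — near-zero divergence with nonzero curl is a vortex.

vortex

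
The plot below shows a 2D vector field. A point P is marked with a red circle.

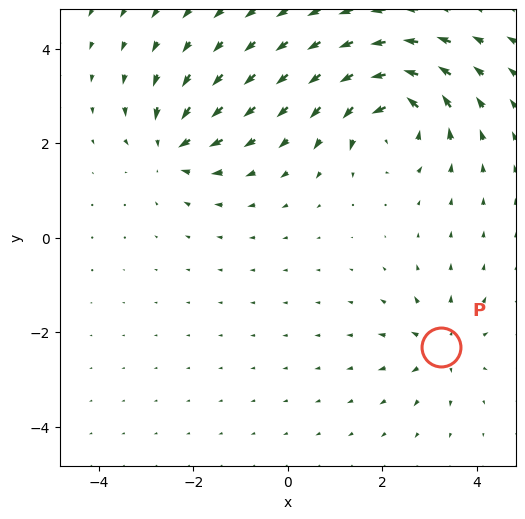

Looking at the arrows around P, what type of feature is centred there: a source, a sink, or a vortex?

At P (3.2, -2.3) the arrows spread outward. Divergence about +4, curl ≈0 — positive divergence with near-zero curl is a source.

source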